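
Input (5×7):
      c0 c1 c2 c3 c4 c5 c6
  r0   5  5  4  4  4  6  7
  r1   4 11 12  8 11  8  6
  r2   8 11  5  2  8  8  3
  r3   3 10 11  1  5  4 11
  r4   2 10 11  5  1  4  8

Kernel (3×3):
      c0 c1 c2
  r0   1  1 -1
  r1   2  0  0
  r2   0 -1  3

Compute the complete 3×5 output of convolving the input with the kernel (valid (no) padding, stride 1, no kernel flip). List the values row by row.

18 28 50 34 26
42 29 33 22 58
43 38 19 15 43

Output[0,0]: The receptive field on the input at this output position is [5 5 4 / 4 11 12 / 8 11 5]. Elementwise product with the kernel and sum: 5·1 + 5·1 + 4·-1 + 4·2 + 11·-1 + 5·3.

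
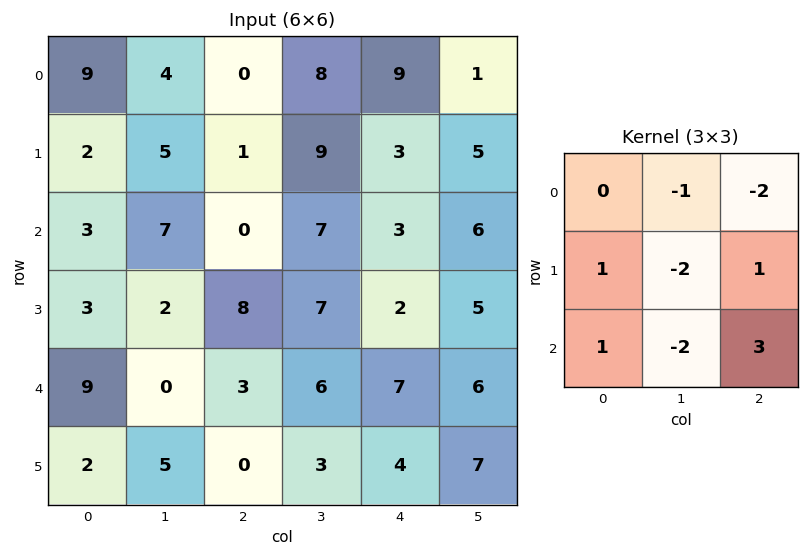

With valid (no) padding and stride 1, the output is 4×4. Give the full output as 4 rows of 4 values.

Output[0,0]: The receptive field on the input at this output position is [9 4 0 / 2 5 1 / 3 7 0]. Elementwise product with the kernel and sum: 4·-1 + 0·-2 + 2·1 + 5·-2 + 1·1 + 3·1 + 7·-2 + 0·3.
Output[0,1]: The receptive field on the input at this output position is [4 0 8 / 5 1 9 / 7 0 7]. Elementwise product with the kernel and sum: 0·-1 + 8·-2 + 5·1 + 1·-2 + 9·1 + 7·1 + 0·-2 + 7·3.

-22 24 -45 16
5 2 -26 12
18 -9 -5 3
-14 -8 -7 2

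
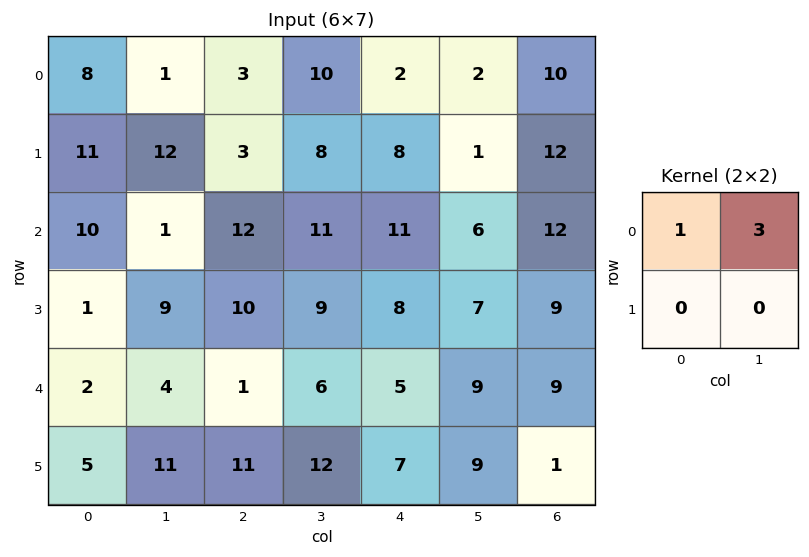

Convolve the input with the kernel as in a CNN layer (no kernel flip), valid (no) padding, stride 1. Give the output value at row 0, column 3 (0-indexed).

The receptive field on the input at this output position is [10 2 / 8 8]. Elementwise product with the kernel and sum: 10·1 + 2·3.

16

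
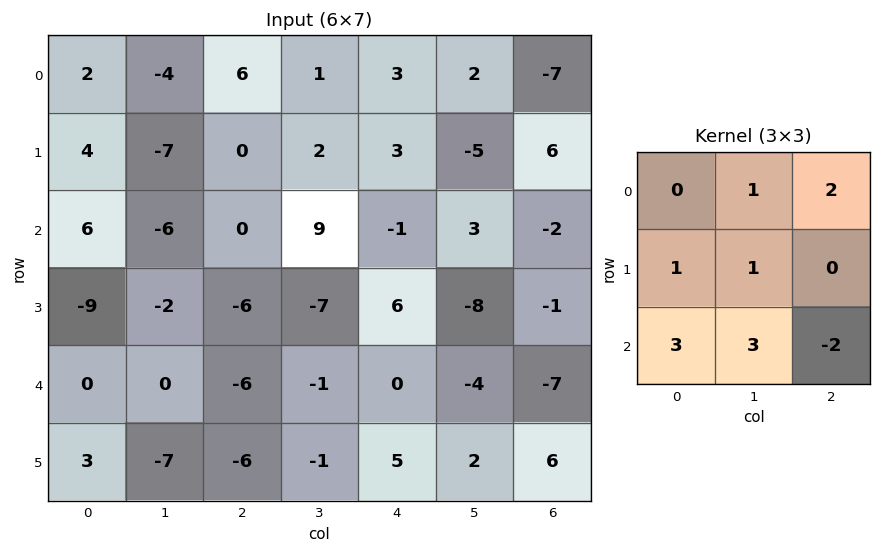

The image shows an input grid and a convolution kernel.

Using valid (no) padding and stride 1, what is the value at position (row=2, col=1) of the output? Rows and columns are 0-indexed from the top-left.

The receptive field on the input at this output position is [-6 0 9 / -2 -6 -7 / 0 -6 -1]. Elementwise product with the kernel and sum: 0·1 + 9·2 + -2·1 + -6·1 + 0·3 + -6·3 + -1·-2.

-6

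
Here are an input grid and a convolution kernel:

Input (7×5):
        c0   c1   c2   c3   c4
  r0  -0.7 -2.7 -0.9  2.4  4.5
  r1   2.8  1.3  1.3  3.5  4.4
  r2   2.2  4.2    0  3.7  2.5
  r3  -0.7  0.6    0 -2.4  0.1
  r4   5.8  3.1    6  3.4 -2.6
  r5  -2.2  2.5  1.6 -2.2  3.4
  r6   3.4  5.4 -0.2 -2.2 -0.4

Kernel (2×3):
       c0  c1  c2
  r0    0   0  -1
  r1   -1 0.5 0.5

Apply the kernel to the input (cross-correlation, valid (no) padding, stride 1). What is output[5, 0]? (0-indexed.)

The receptive field on the input at this output position is [-2.2 2.5 1.6 / 3.4 5.4 -0.2]. Elementwise product with the kernel and sum: 1.6·-1 + 3.4·-1 + 5.4·0.5 + -0.2·0.5.

-2.4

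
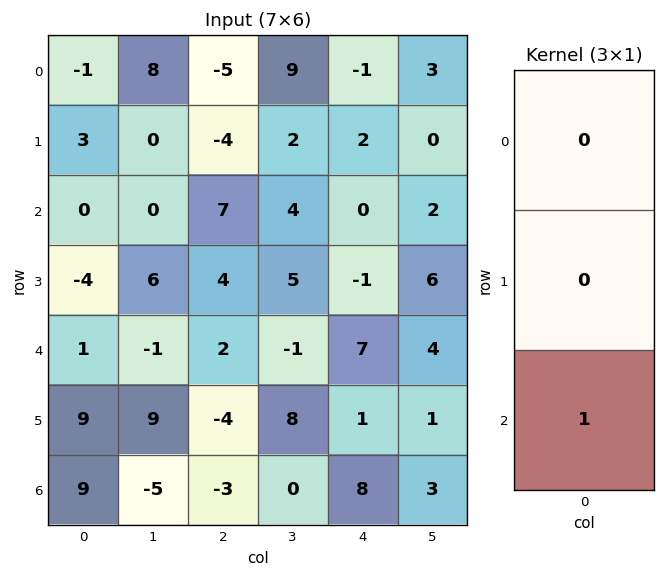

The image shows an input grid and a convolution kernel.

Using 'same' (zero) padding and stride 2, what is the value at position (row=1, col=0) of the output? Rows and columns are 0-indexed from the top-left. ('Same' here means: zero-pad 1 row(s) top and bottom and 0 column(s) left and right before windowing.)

-4

The receptive field on the zero-padded input at this output position is [3 / 0 / -4]. Elementwise product with the kernel and sum: -4·1.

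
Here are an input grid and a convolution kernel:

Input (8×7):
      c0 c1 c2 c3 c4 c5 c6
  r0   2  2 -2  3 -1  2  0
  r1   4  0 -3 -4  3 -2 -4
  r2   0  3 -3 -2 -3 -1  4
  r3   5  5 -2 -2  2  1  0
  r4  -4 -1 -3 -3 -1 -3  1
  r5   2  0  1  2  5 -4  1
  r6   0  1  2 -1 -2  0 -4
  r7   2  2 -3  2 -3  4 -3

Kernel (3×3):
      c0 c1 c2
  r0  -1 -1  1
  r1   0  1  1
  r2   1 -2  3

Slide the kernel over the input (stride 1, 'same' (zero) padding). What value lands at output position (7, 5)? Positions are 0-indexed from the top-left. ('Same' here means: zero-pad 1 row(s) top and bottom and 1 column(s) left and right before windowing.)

The receptive field on the zero-padded input at this output position is [-2 0 -4 / -3 4 -3 / 0 0 0]. Elementwise product with the kernel and sum: -2·-1 + 0·-1 + -4·1 + 4·1 + -3·1 + 0·1 + 0·-2 + 0·3.

-1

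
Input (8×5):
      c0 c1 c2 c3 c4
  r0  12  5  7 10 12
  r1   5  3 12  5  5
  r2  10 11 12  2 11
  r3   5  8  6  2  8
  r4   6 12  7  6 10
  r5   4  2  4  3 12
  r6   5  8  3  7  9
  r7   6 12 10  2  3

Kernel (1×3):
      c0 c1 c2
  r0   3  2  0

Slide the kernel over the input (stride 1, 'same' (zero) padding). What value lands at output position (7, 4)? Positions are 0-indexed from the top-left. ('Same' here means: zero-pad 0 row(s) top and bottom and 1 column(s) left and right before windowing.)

12

The receptive field on the zero-padded input at this output position is [2 3 0]. Elementwise product with the kernel and sum: 2·3 + 3·2.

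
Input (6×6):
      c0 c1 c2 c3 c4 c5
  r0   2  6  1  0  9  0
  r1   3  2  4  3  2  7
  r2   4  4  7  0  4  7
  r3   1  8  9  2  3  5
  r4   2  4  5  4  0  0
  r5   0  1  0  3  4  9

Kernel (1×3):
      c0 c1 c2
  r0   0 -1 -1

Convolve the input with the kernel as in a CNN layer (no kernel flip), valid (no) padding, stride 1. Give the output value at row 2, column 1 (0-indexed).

The receptive field on the input at this output position is [4 7 0]. Elementwise product with the kernel and sum: 7·-1 + 0·-1.

-7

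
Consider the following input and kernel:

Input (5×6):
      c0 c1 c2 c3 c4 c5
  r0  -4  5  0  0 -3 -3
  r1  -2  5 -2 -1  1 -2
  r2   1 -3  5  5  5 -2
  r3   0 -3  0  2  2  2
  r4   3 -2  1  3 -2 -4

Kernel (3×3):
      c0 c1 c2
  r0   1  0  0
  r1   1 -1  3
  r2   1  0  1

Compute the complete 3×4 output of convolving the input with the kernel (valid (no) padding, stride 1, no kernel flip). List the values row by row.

Output[0,0]: The receptive field on the input at this output position is [-4 5 0 / -2 5 -2 / 1 -3 5]. Elementwise product with the kernel and sum: -4·1 + -2·1 + 5·-1 + -2·3 + 1·1 + 5·1.

-11 11 12 -5
17 11 15 -3
8 1 8 10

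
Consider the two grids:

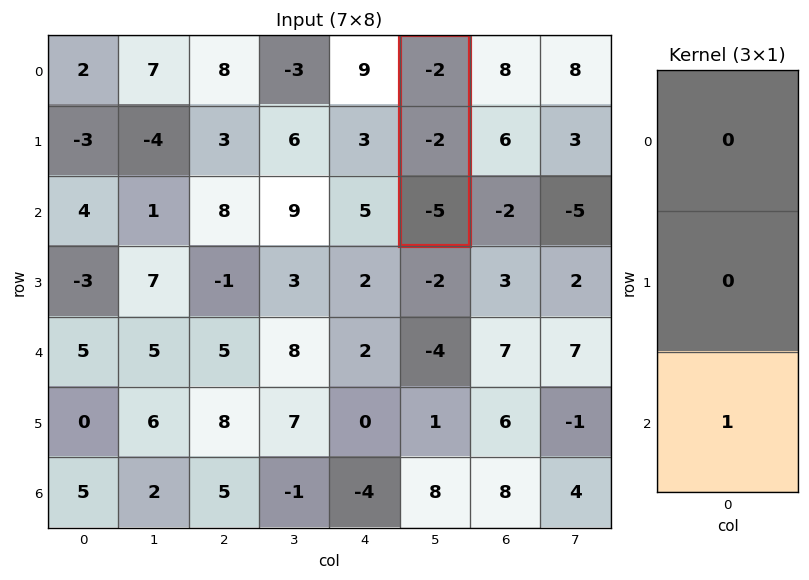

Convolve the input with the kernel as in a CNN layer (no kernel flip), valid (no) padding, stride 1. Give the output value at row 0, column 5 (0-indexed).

The receptive field on the input at this output position is [-2 / -2 / -5]. Elementwise product with the kernel and sum: -5·1.

-5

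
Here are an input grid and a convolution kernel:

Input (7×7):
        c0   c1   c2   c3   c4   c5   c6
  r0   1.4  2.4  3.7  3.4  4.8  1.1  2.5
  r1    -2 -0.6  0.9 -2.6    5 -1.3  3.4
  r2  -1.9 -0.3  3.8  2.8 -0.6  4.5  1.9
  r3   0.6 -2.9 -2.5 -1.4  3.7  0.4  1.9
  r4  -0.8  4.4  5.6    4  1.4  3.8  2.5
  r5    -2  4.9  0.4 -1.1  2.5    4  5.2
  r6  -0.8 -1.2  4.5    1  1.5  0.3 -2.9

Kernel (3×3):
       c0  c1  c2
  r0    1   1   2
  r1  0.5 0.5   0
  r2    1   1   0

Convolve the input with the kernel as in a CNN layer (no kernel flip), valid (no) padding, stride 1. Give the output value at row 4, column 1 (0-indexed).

The receptive field on the input at this output position is [4.4 5.6 4 / 4.9 0.4 -1.1 / -1.2 4.5 1]. Elementwise product with the kernel and sum: 4.4·1 + 5.6·1 + 4·2 + 4.9·0.5 + 0.4·0.5 + -1.2·1 + 4.5·1.

23.95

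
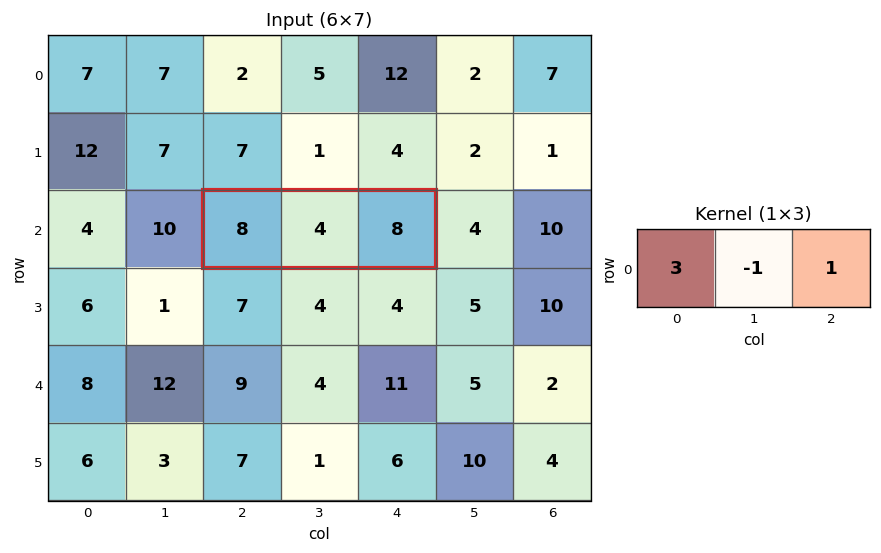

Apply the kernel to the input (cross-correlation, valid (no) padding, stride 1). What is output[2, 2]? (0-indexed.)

The receptive field on the input at this output position is [8 4 8]. Elementwise product with the kernel and sum: 8·3 + 4·-1 + 8·1.

28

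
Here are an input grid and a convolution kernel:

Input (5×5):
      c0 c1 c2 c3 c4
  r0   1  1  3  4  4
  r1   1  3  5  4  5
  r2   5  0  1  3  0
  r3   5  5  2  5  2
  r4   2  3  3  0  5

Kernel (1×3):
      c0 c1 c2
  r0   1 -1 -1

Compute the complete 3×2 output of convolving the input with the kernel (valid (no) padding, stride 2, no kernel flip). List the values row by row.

Output[0,0]: The receptive field on the input at this output position is [1 1 3]. Elementwise product with the kernel and sum: 1·1 + 1·-1 + 3·-1.
Output[0,1]: The receptive field on the input at this output position is [3 4 4]. Elementwise product with the kernel and sum: 3·1 + 4·-1 + 4·-1.

-3 -5
4 -2
-4 -2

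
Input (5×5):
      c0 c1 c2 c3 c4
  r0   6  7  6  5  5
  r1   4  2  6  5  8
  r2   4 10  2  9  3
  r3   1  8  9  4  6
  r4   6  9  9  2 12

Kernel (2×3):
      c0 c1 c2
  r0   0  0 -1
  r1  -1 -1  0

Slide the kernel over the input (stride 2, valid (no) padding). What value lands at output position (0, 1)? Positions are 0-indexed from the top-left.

The receptive field on the input at this output position is [6 5 5 / 6 5 8]. Elementwise product with the kernel and sum: 5·-1 + 6·-1 + 5·-1.

-16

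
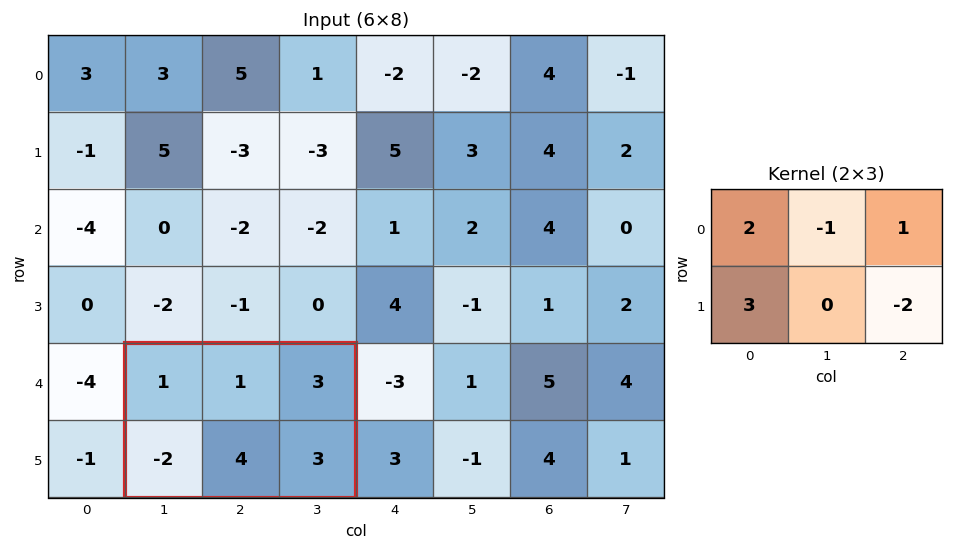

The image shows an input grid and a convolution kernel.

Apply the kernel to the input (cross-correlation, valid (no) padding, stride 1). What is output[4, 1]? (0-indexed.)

The receptive field on the input at this output position is [1 1 3 / -2 4 3]. Elementwise product with the kernel and sum: 1·2 + 1·-1 + 3·1 + -2·3 + 3·-2.

-8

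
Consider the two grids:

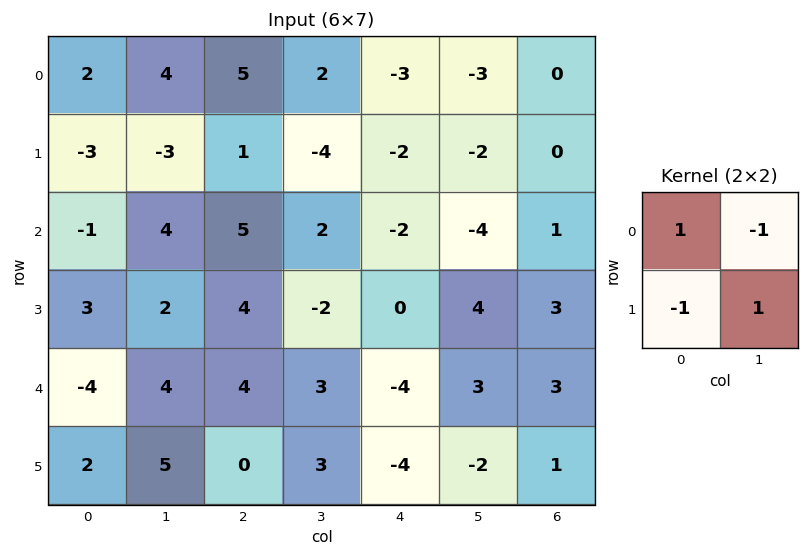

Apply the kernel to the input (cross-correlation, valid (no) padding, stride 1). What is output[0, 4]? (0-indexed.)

0

The receptive field on the input at this output position is [-3 -3 / -2 -2]. Elementwise product with the kernel and sum: -3·1 + -3·-1 + -2·-1 + -2·1.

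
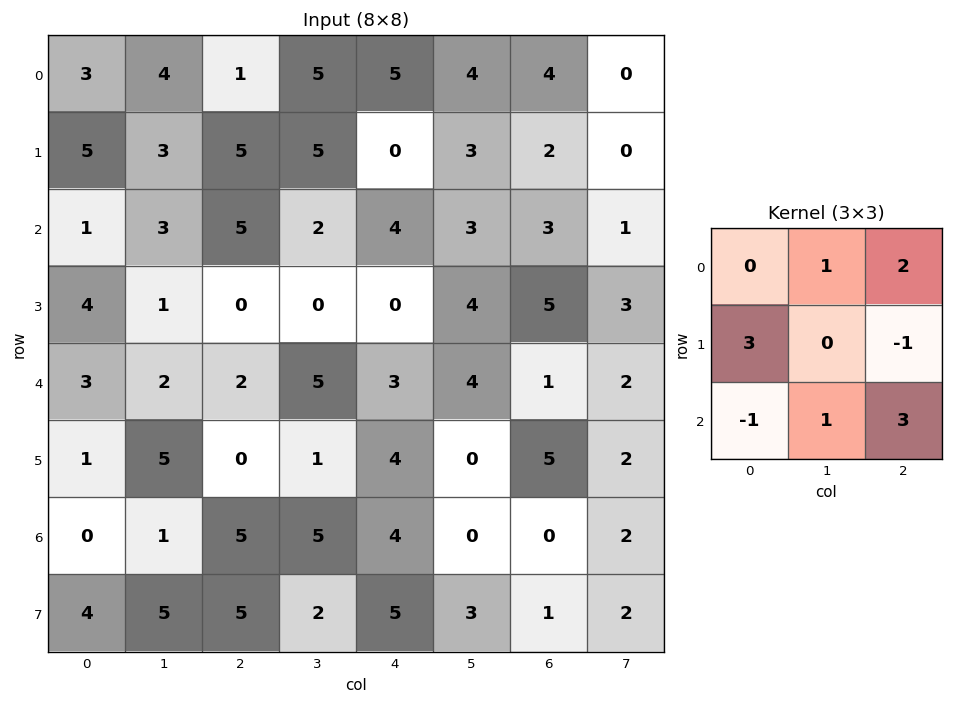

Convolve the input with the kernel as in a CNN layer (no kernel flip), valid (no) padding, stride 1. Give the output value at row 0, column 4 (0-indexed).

18

The receptive field on the input at this output position is [5 4 4 / 0 3 2 / 4 3 3]. Elementwise product with the kernel and sum: 4·1 + 4·2 + 0·3 + 2·-1 + 4·-1 + 3·1 + 3·3.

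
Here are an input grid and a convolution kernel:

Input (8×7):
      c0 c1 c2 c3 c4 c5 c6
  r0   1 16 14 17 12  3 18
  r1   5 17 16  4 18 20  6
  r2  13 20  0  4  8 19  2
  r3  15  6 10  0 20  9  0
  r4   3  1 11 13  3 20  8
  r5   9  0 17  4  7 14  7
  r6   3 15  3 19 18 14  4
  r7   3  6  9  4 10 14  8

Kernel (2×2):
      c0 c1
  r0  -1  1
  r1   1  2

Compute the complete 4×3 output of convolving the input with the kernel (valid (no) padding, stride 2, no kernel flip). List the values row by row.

Output[0,0]: The receptive field on the input at this output position is [1 16 / 5 17]. Elementwise product with the kernel and sum: 1·-1 + 16·1 + 5·1 + 17·2.

54 27 49
34 14 49
7 27 52
27 33 34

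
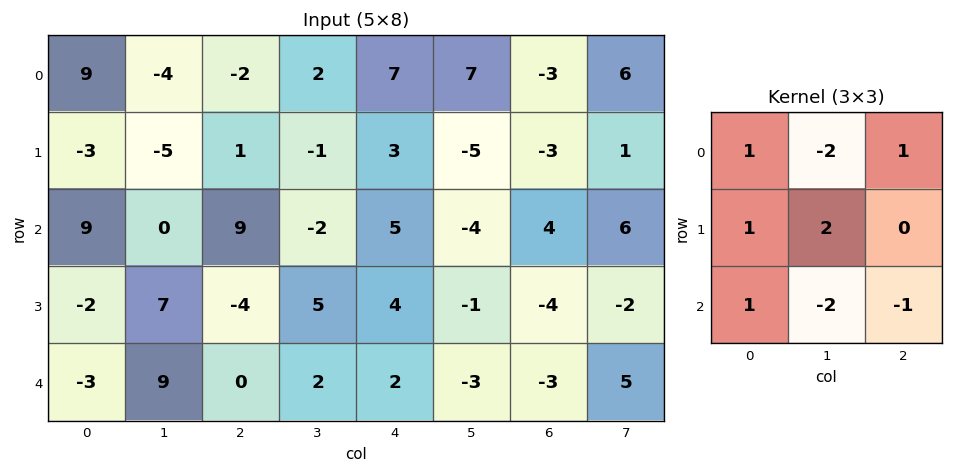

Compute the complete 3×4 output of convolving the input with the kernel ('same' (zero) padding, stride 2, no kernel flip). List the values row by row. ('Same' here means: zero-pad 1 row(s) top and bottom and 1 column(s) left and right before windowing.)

Output[0,0]: The receptive field on the zero-padded input at this output position is [0 0 0 / 0 9 -4 / 0 -3 -5]. Elementwise product with the kernel and sum: 0·1 + 0·-2 + 0·1 + 0·1 + 9·2 + 0·1 + -3·-2 + -5·-1.
Output[0,1]: The receptive field on the zero-padded input at this output position is [0 0 0 / -4 -2 2 / -5 1 -1]. Elementwise product with the kernel and sum: 0·1 + 0·-2 + 0·1 + -4·1 + -2·2 + -5·1 + 1·-2 + -1·-1.

29 -14 14 1
16 20 -6 15
5 29 2 -4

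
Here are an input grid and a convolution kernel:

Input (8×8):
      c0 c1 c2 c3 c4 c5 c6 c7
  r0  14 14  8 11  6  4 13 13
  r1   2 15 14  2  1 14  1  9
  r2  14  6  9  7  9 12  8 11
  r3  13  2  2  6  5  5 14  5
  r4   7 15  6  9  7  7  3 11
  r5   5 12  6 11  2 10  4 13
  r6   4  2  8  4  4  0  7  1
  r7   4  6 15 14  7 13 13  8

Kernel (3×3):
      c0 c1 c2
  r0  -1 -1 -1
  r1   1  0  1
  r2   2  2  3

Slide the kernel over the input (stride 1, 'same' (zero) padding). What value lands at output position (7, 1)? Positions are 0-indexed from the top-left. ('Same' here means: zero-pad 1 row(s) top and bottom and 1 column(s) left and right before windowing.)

The receptive field on the zero-padded input at this output position is [4 2 8 / 4 6 15 / 0 0 0]. Elementwise product with the kernel and sum: 4·-1 + 2·-1 + 8·-1 + 4·1 + 15·1 + 0·2 + 0·2 + 0·3.

5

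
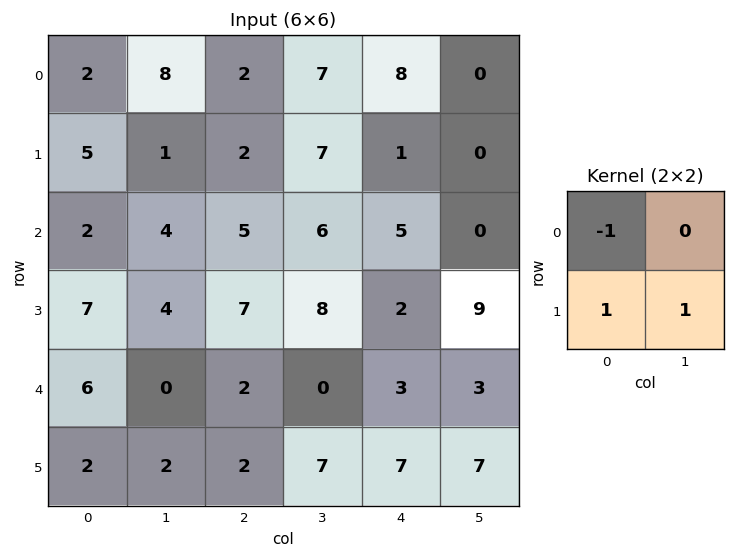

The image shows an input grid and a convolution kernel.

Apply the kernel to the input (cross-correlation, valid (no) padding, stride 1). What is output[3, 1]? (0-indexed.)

The receptive field on the input at this output position is [4 7 / 0 2]. Elementwise product with the kernel and sum: 4·-1 + 0·1 + 2·1.

-2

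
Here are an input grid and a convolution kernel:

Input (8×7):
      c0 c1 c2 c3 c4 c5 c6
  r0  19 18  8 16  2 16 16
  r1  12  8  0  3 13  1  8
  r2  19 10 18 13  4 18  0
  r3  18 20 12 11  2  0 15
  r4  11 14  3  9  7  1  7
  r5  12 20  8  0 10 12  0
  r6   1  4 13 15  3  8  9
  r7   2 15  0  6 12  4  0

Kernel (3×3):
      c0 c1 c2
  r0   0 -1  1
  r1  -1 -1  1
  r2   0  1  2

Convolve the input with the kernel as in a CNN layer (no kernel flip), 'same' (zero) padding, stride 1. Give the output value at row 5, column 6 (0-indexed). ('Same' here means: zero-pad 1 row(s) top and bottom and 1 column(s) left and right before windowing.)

The receptive field on the zero-padded input at this output position is [1 7 0 / 12 0 0 / 8 9 0]. Elementwise product with the kernel and sum: 7·-1 + 0·1 + 12·-1 + 0·-1 + 0·1 + 9·1 + 0·2.

-10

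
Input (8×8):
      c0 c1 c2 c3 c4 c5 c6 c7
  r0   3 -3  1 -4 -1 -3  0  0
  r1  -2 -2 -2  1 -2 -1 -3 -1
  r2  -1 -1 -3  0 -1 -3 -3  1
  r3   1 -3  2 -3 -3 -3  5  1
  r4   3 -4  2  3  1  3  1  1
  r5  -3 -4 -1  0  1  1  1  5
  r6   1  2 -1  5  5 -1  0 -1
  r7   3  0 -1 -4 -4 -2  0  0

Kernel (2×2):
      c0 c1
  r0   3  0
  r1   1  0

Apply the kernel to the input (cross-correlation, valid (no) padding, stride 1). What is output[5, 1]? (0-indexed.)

-10

The receptive field on the input at this output position is [-4 -1 / 2 -1]. Elementwise product with the kernel and sum: -4·3 + 2·1.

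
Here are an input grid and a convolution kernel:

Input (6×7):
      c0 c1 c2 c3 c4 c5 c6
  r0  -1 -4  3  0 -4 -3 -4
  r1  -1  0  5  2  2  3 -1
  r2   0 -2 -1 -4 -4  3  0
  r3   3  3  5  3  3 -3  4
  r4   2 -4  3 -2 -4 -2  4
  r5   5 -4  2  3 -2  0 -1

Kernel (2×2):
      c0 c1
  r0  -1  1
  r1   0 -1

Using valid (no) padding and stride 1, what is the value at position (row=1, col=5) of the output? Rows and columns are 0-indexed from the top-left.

-4

The receptive field on the input at this output position is [3 -1 / 3 0]. Elementwise product with the kernel and sum: 3·-1 + -1·1 + 0·-1.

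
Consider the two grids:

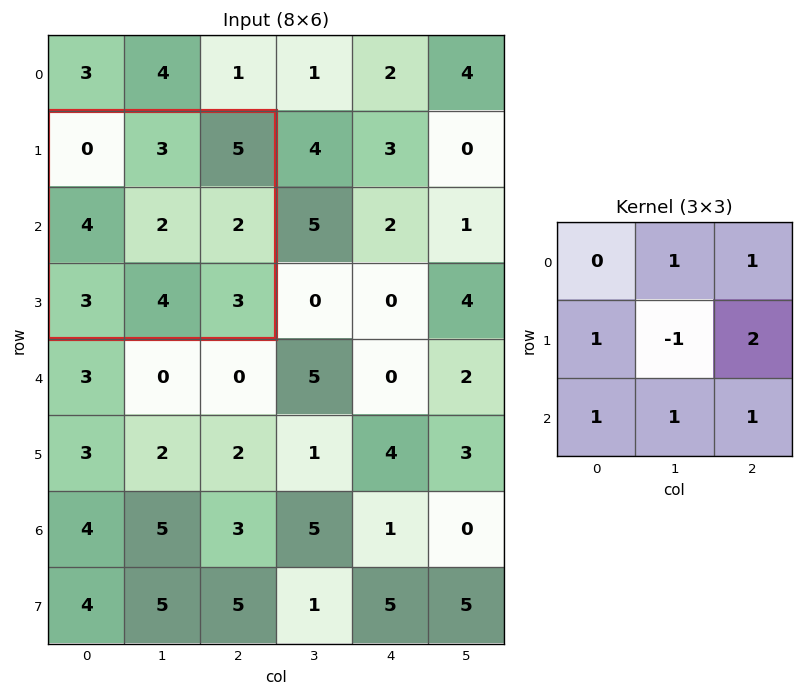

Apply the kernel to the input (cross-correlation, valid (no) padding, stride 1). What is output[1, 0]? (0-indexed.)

24

The receptive field on the input at this output position is [0 3 5 / 4 2 2 / 3 4 3]. Elementwise product with the kernel and sum: 3·1 + 5·1 + 4·1 + 2·-1 + 2·2 + 3·1 + 4·1 + 3·1.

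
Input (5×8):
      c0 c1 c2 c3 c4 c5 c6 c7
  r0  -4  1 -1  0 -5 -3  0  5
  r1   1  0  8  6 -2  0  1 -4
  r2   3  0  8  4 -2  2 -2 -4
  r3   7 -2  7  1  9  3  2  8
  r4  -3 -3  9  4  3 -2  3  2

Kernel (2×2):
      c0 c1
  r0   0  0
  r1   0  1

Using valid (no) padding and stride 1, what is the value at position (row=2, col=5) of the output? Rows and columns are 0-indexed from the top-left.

The receptive field on the input at this output position is [2 -2 / 3 2]. Elementwise product with the kernel and sum: 2·1.

2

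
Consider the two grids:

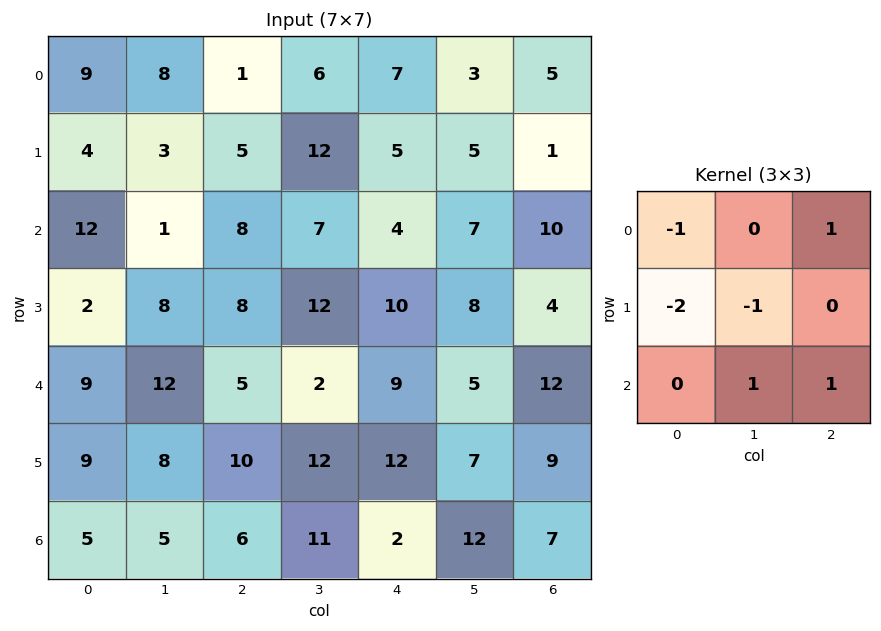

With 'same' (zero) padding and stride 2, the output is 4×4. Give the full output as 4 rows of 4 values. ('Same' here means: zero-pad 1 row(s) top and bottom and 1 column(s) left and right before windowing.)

-2 0 -9 -10
1 19 -7 -25
16 -3 2 -21
3 -12 -29 -38

Output[0,0]: The receptive field on the zero-padded input at this output position is [0 0 0 / 0 9 8 / 0 4 3]. Elementwise product with the kernel and sum: 0·-1 + 0·1 + 0·-2 + 9·-1 + 4·1 + 3·1.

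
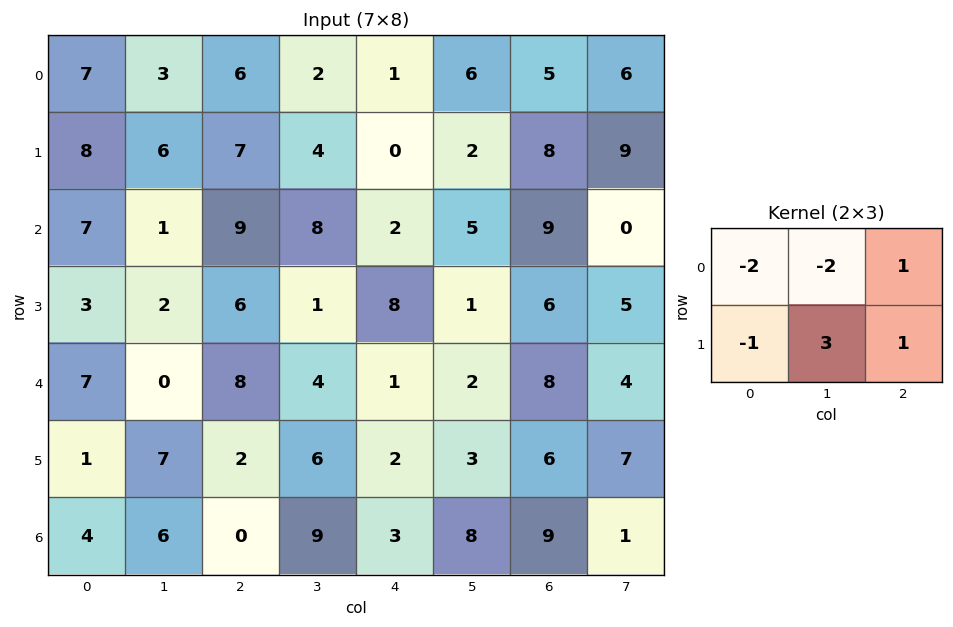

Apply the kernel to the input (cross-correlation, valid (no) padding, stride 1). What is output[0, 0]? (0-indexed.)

3

The receptive field on the input at this output position is [7 3 6 / 8 6 7]. Elementwise product with the kernel and sum: 7·-2 + 3·-2 + 6·1 + 8·-1 + 6·3 + 7·1.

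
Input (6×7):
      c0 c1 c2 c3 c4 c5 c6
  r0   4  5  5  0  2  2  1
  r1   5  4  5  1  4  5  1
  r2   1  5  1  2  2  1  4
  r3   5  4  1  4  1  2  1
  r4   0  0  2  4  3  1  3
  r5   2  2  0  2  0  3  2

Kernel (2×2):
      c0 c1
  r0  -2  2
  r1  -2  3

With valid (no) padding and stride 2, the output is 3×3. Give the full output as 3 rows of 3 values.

4 -17 7
10 12 2
2 10 5

Output[0,0]: The receptive field on the input at this output position is [4 5 / 5 4]. Elementwise product with the kernel and sum: 4·-2 + 5·2 + 5·-2 + 4·3.
Output[0,1]: The receptive field on the input at this output position is [5 0 / 5 1]. Elementwise product with the kernel and sum: 5·-2 + 0·2 + 5·-2 + 1·3.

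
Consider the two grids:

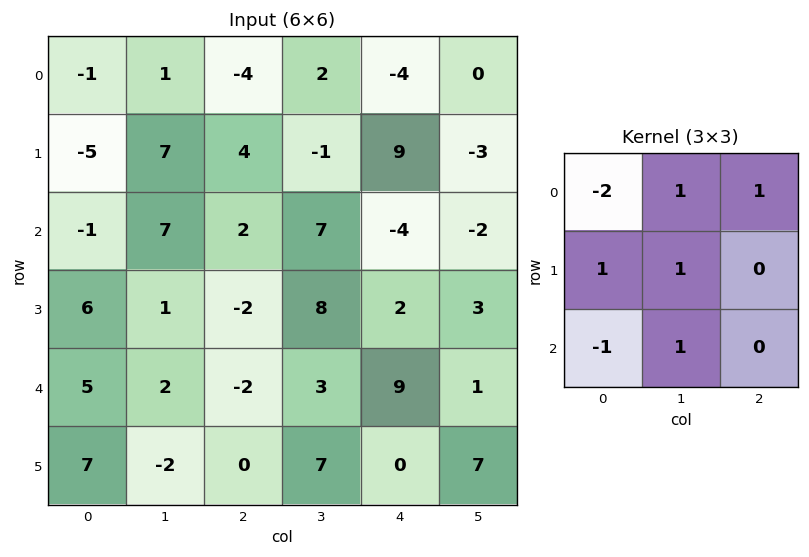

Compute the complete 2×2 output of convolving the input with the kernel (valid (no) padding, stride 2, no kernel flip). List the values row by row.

Output[0,0]: The receptive field on the input at this output position is [-1 1 -4 / -5 7 4 / -1 7 2]. Elementwise product with the kernel and sum: -1·-2 + 1·1 + -4·1 + -5·1 + 7·1 + -1·-1 + 7·1.

9 14
15 10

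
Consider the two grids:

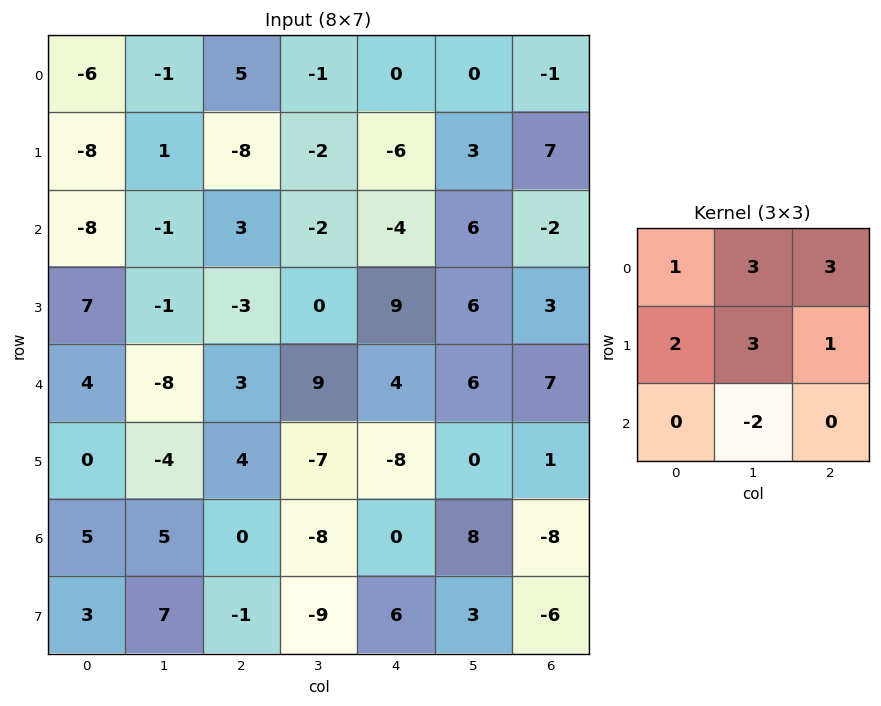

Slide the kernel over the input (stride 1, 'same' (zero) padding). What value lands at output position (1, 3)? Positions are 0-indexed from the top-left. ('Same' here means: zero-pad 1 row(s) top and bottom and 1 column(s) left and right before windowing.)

The receptive field on the zero-padded input at this output position is [5 -1 0 / -8 -2 -6 / 3 -2 -4]. Elementwise product with the kernel and sum: 5·1 + -1·3 + 0·3 + -8·2 + -2·3 + -6·1 + -2·-2.

-22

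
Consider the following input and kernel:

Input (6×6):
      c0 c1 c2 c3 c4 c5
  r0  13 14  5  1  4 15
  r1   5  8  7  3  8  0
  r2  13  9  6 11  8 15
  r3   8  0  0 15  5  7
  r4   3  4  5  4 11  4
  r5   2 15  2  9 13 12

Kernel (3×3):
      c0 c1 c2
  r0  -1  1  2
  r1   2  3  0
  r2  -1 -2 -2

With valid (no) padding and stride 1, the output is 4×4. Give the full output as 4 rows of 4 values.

2 -13 -17 6
62 11 17 12
3 -3 31 38
-26 16 1 -14

Output[0,0]: The receptive field on the input at this output position is [13 14 5 / 5 8 7 / 13 9 6]. Elementwise product with the kernel and sum: 13·-1 + 14·1 + 5·2 + 5·2 + 8·3 + 13·-1 + 9·-2 + 6·-2.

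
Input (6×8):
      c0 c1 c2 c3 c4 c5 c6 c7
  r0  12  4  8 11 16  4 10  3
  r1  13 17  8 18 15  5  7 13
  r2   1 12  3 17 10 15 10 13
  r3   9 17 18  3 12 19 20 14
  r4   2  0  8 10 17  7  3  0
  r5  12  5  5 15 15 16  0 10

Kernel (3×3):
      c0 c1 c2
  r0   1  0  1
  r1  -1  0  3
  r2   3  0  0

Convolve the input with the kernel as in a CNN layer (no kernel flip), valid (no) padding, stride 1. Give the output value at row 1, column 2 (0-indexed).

104

The receptive field on the input at this output position is [8 18 15 / 3 17 10 / 18 3 12]. Elementwise product with the kernel and sum: 8·1 + 15·1 + 3·-1 + 10·3 + 18·3.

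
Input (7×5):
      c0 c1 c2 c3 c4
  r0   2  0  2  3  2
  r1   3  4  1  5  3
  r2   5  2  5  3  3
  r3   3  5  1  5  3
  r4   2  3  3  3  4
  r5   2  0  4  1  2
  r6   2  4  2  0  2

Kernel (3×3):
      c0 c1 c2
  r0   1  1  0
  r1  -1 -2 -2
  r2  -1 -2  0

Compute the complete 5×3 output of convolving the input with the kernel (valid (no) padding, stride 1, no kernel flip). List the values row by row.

-20 -26 -23
-25 -20 -22
-16 -19 -18
-8 -17 -17
-15 -12 -6

Output[0,0]: The receptive field on the input at this output position is [2 0 2 / 3 4 1 / 5 2 5]. Elementwise product with the kernel and sum: 2·1 + 0·1 + 3·-1 + 4·-2 + 1·-2 + 5·-1 + 2·-2.
Output[0,1]: The receptive field on the input at this output position is [0 2 3 / 4 1 5 / 2 5 3]. Elementwise product with the kernel and sum: 0·1 + 2·1 + 4·-1 + 1·-2 + 5·-2 + 2·-1 + 5·-2.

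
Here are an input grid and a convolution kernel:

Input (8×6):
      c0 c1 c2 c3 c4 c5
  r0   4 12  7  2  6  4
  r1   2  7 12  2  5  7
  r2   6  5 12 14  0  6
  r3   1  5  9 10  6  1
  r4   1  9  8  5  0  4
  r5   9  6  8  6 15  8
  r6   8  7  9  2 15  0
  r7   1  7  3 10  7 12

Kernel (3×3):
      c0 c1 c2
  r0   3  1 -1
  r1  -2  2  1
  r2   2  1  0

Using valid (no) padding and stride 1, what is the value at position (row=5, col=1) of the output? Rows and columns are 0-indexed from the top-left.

The receptive field on the input at this output position is [6 8 6 / 7 9 2 / 7 3 10]. Elementwise product with the kernel and sum: 6·3 + 8·1 + 6·-1 + 7·-2 + 9·2 + 2·1 + 7·2 + 3·1.

43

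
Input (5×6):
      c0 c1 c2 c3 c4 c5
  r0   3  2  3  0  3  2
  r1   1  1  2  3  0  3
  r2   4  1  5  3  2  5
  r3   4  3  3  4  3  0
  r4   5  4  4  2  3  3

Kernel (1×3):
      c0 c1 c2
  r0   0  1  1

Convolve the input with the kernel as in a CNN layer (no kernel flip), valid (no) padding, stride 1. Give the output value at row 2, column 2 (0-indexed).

The receptive field on the input at this output position is [5 3 2]. Elementwise product with the kernel and sum: 3·1 + 2·1.

5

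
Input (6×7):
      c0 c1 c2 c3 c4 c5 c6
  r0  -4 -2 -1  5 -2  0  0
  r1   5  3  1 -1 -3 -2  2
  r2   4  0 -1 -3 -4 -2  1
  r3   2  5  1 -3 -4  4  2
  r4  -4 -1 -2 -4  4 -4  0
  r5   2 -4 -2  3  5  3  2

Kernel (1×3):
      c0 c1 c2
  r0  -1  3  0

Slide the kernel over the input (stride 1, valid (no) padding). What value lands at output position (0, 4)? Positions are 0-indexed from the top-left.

2

The receptive field on the input at this output position is [-2 0 0]. Elementwise product with the kernel and sum: -2·-1 + 0·3.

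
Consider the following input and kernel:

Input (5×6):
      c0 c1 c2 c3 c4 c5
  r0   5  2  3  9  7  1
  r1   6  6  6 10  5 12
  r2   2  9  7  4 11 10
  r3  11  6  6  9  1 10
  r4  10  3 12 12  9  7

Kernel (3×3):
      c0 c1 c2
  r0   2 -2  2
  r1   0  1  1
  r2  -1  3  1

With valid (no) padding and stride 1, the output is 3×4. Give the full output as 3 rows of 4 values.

Output[0,0]: The receptive field on the input at this output position is [5 2 3 / 6 6 6 / 2 9 7]. Elementwise product with the kernel and sum: 5·2 + 2·-2 + 3·2 + 6·1 + 6·1 + 2·-1 + 9·3 + 7·1.
Output[0,1]: The receptive field on the input at this output position is [2 3 9 / 6 6 10 / 9 7 4]. Elementwise product with the kernel and sum: 2·2 + 3·-2 + 9·2 + 6·1 + 10·1 + 9·-1 + 7·3 + 4·1.

56 48 33 62
41 52 39 59
23 72 71 39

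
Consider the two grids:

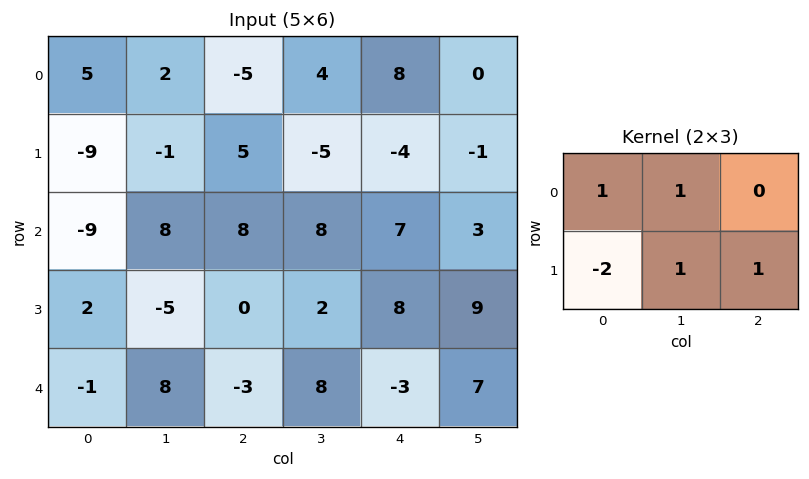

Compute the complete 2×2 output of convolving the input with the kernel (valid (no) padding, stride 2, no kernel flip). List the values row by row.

Output[0,0]: The receptive field on the input at this output position is [5 2 -5 / -9 -1 5]. Elementwise product with the kernel and sum: 5·1 + 2·1 + -9·-2 + -1·1 + 5·1.
Output[0,1]: The receptive field on the input at this output position is [-5 4 8 / 5 -5 -4]. Elementwise product with the kernel and sum: -5·1 + 4·1 + 5·-2 + -5·1 + -4·1.

29 -20
-10 26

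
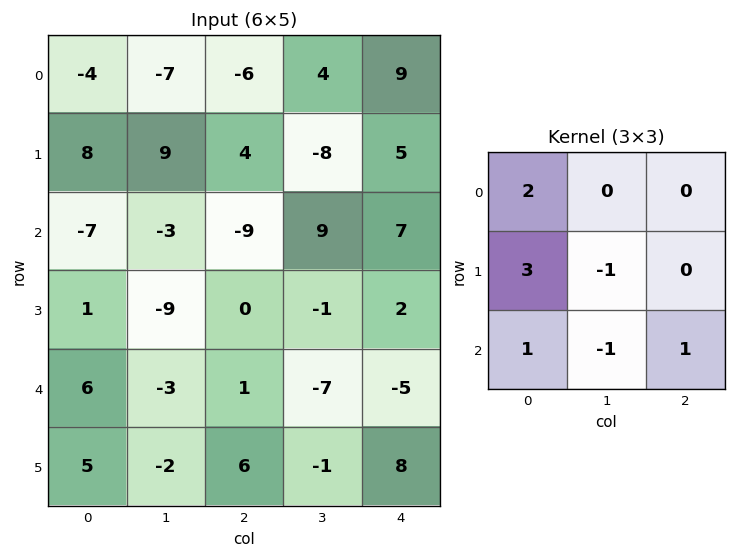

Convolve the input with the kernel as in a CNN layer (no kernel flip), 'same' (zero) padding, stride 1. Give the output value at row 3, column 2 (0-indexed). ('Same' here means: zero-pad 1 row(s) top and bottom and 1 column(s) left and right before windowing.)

The receptive field on the zero-padded input at this output position is [-3 -9 9 / -9 0 -1 / -3 1 -7]. Elementwise product with the kernel and sum: -3·2 + -9·3 + 0·-1 + -3·1 + 1·-1 + -7·1.

-44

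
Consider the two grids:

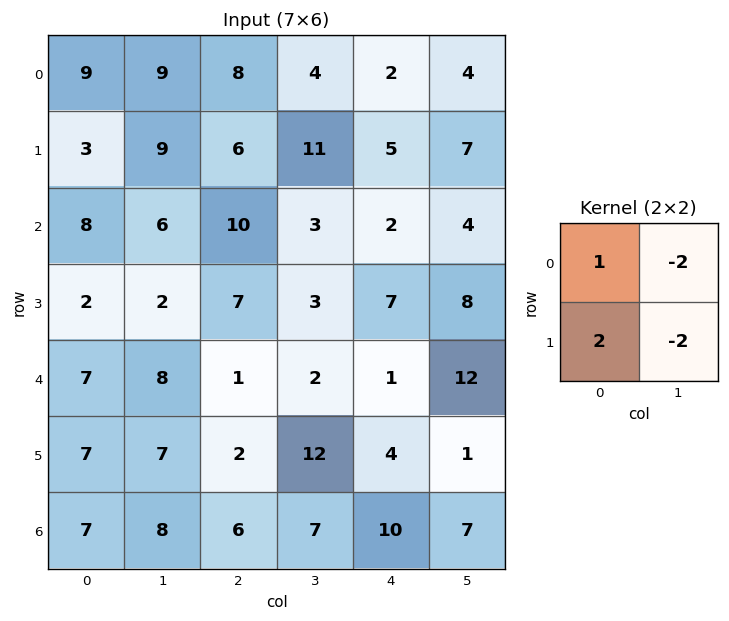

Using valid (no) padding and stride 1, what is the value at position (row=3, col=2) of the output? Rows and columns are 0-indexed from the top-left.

The receptive field on the input at this output position is [7 3 / 1 2]. Elementwise product with the kernel and sum: 7·1 + 3·-2 + 1·2 + 2·-2.

-1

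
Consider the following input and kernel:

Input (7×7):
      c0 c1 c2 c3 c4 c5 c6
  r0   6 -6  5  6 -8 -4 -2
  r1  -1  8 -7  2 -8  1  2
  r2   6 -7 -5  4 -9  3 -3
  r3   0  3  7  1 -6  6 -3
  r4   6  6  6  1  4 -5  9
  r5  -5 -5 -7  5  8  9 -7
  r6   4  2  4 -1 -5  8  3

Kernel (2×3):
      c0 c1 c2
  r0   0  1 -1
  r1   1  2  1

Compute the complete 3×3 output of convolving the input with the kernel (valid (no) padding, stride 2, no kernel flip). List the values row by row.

-3 3 -6
11 16 9
-22 8 5

Output[0,0]: The receptive field on the input at this output position is [6 -6 5 / -1 8 -7]. Elementwise product with the kernel and sum: -6·1 + 5·-1 + -1·1 + 8·2 + -7·1.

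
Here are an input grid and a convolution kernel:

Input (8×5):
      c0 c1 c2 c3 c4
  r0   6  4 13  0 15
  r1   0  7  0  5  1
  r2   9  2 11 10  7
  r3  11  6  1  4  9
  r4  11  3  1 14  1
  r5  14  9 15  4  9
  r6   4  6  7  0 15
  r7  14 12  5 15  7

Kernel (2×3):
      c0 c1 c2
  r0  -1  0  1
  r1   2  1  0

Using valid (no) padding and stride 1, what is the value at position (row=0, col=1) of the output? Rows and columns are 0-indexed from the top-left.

The receptive field on the input at this output position is [4 13 0 / 7 0 5]. Elementwise product with the kernel and sum: 4·-1 + 0·1 + 7·2 + 0·1.

10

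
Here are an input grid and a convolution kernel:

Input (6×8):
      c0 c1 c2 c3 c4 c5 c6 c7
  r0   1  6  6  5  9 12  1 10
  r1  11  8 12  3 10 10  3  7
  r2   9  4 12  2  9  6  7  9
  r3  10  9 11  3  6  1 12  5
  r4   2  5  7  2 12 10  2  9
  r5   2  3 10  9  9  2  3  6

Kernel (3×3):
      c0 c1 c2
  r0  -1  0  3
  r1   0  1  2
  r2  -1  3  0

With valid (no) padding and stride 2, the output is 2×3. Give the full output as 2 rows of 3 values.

Output[0,0]: The receptive field on the input at this output position is [1 6 6 / 11 8 12 / 9 4 12]. Elementwise product with the kernel and sum: 1·-1 + 6·3 + 8·1 + 12·2 + 9·-1 + 4·3.

52 38 19
71 29 55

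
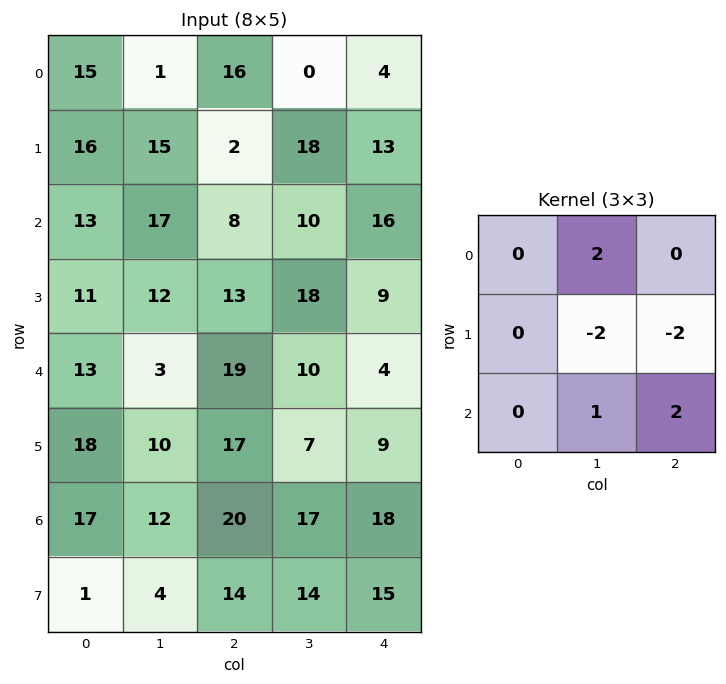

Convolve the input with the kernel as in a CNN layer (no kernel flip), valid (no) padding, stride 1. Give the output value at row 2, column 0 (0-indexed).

The receptive field on the input at this output position is [13 17 8 / 11 12 13 / 13 3 19]. Elementwise product with the kernel and sum: 17·2 + 12·-2 + 13·-2 + 3·1 + 19·2.

25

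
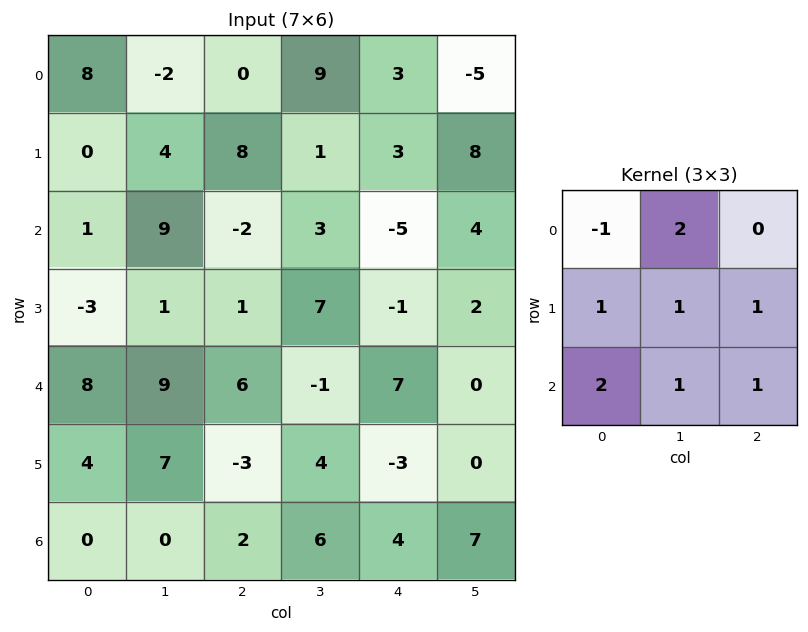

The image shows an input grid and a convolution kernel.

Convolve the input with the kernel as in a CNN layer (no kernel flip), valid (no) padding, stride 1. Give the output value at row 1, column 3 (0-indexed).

The receptive field on the input at this output position is [1 3 8 / 3 -5 4 / 7 -1 2]. Elementwise product with the kernel and sum: 1·-1 + 3·2 + 3·1 + -5·1 + 4·1 + 7·2 + -1·1 + 2·1.

22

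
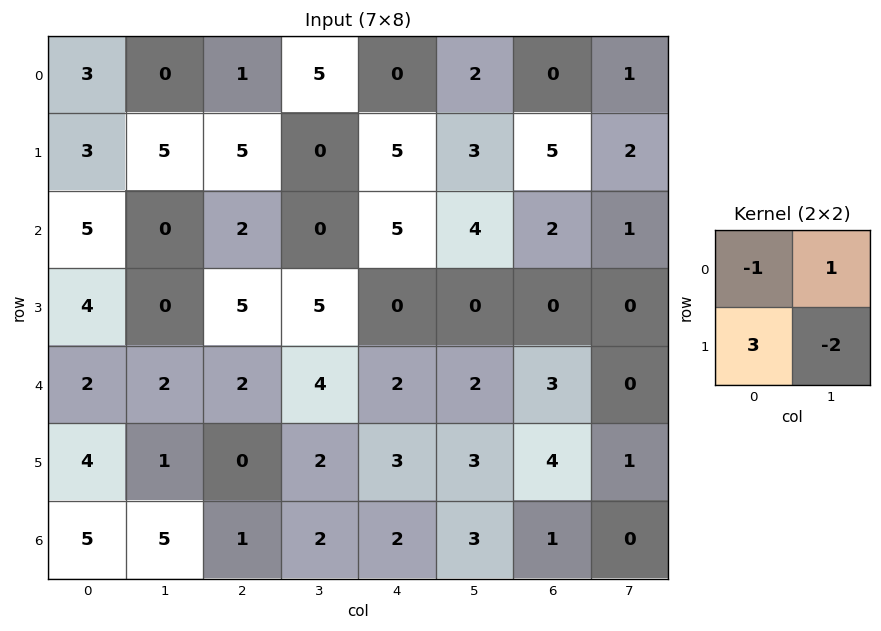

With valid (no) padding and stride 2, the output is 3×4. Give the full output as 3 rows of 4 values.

Output[0,0]: The receptive field on the input at this output position is [3 0 / 3 5]. Elementwise product with the kernel and sum: 3·-1 + 0·1 + 3·3 + 5·-2.
Output[0,1]: The receptive field on the input at this output position is [1 5 / 5 0]. Elementwise product with the kernel and sum: 1·-1 + 5·1 + 5·3 + 0·-2.

-4 19 11 12
7 3 -1 -1
10 -2 3 7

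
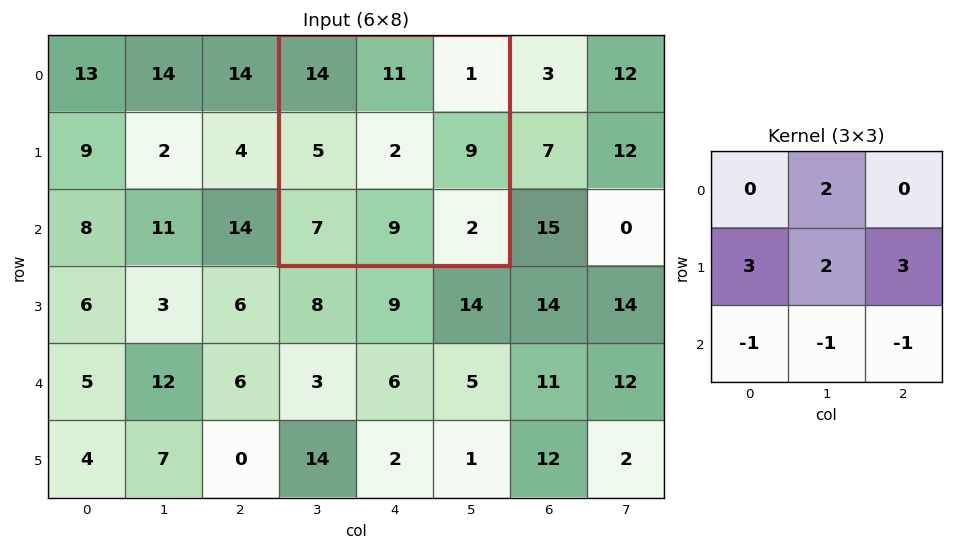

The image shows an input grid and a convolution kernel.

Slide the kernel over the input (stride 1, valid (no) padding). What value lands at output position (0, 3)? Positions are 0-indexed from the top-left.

50

The receptive field on the input at this output position is [14 11 1 / 5 2 9 / 7 9 2]. Elementwise product with the kernel and sum: 11·2 + 5·3 + 2·2 + 9·3 + 7·-1 + 9·-1 + 2·-1.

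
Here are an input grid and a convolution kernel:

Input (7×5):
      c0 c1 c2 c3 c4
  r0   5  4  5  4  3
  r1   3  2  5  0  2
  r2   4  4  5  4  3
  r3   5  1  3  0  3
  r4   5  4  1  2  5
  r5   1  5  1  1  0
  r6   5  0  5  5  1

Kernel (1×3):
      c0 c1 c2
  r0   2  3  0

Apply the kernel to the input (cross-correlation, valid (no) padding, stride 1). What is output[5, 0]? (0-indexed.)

The receptive field on the input at this output position is [1 5 1]. Elementwise product with the kernel and sum: 1·2 + 5·3.

17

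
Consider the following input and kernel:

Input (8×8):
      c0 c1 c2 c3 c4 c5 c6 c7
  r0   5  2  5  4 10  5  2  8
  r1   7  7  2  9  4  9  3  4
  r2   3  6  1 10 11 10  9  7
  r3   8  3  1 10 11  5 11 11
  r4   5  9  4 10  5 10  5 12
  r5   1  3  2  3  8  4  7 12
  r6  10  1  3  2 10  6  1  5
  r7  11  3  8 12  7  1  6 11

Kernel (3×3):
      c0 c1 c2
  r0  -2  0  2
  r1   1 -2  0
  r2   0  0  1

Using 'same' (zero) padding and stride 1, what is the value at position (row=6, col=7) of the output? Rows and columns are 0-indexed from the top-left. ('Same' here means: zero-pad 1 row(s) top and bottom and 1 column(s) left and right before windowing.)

The receptive field on the zero-padded input at this output position is [7 12 0 / 1 5 0 / 6 11 0]. Elementwise product with the kernel and sum: 7·-2 + 0·2 + 1·1 + 5·-2 + 0·1.

-23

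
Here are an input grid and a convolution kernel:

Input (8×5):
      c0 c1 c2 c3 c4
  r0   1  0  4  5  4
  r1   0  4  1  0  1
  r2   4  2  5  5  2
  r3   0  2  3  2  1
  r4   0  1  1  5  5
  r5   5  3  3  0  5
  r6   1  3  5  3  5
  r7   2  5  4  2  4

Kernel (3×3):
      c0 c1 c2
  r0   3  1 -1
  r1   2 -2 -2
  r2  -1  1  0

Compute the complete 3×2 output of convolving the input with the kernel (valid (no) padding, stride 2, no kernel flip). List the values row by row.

-13 13
0 22
0 -3

Output[0,0]: The receptive field on the input at this output position is [1 0 4 / 0 4 1 / 4 2 5]. Elementwise product with the kernel and sum: 1·3 + 0·1 + 4·-1 + 0·2 + 4·-2 + 1·-2 + 4·-1 + 2·1.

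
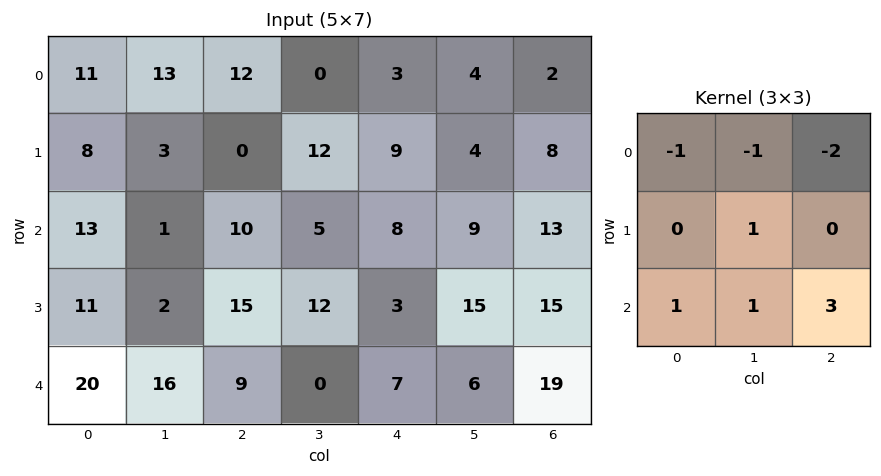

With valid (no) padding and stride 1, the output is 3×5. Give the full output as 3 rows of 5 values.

Output[0,0]: The receptive field on the input at this output position is [11 13 12 / 8 3 0 / 13 1 10]. Elementwise product with the kernel and sum: 11·-1 + 13·-1 + 12·-2 + 3·1 + 13·1 + 1·1 + 10·3.

-1 1 33 38 49
48 36 11 39 43
31 19 11 -3 42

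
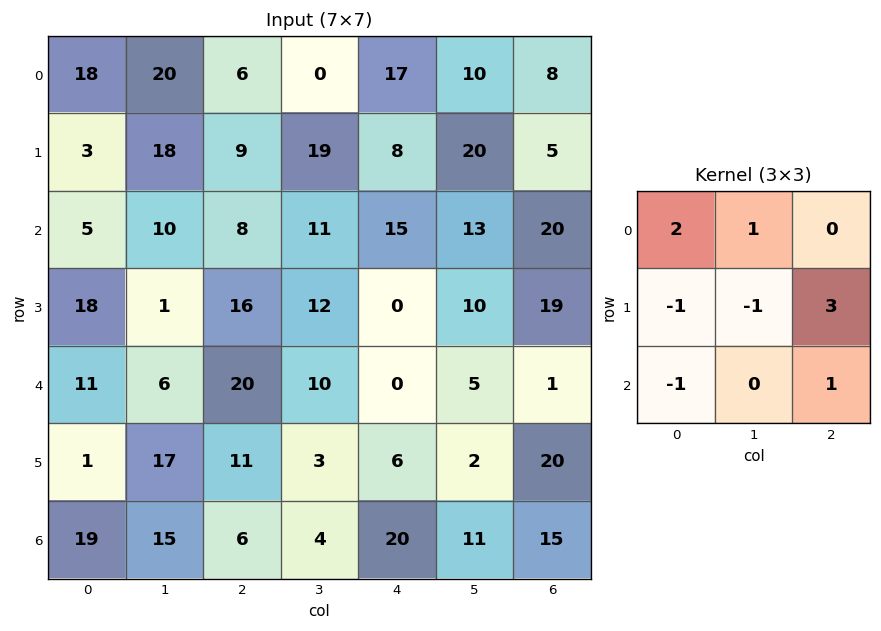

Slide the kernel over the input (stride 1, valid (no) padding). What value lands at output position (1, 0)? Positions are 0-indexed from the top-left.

The receptive field on the input at this output position is [3 18 9 / 5 10 8 / 18 1 16]. Elementwise product with the kernel and sum: 3·2 + 18·1 + 5·-1 + 10·-1 + 8·3 + 18·-1 + 16·1.

31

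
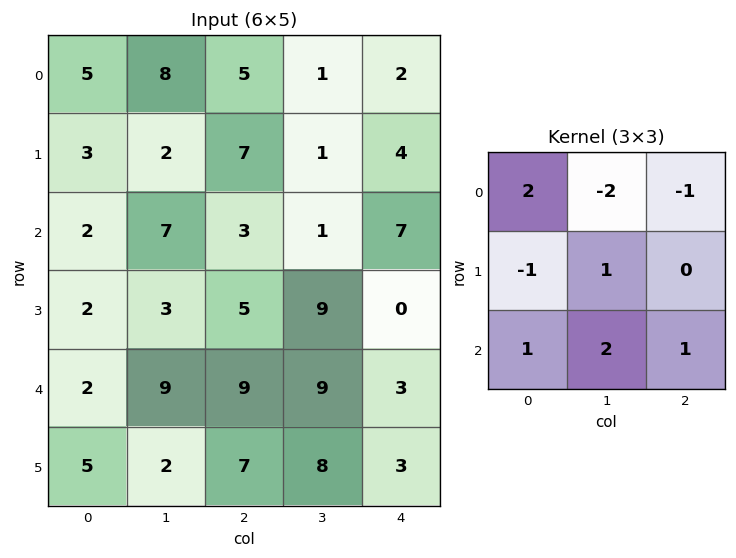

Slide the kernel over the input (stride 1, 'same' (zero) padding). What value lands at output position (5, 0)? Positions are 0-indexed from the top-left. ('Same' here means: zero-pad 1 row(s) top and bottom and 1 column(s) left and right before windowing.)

-8

The receptive field on the zero-padded input at this output position is [0 2 9 / 0 5 2 / 0 0 0]. Elementwise product with the kernel and sum: 0·2 + 2·-2 + 9·-1 + 0·-1 + 5·1 + 0·1 + 0·2 + 0·1.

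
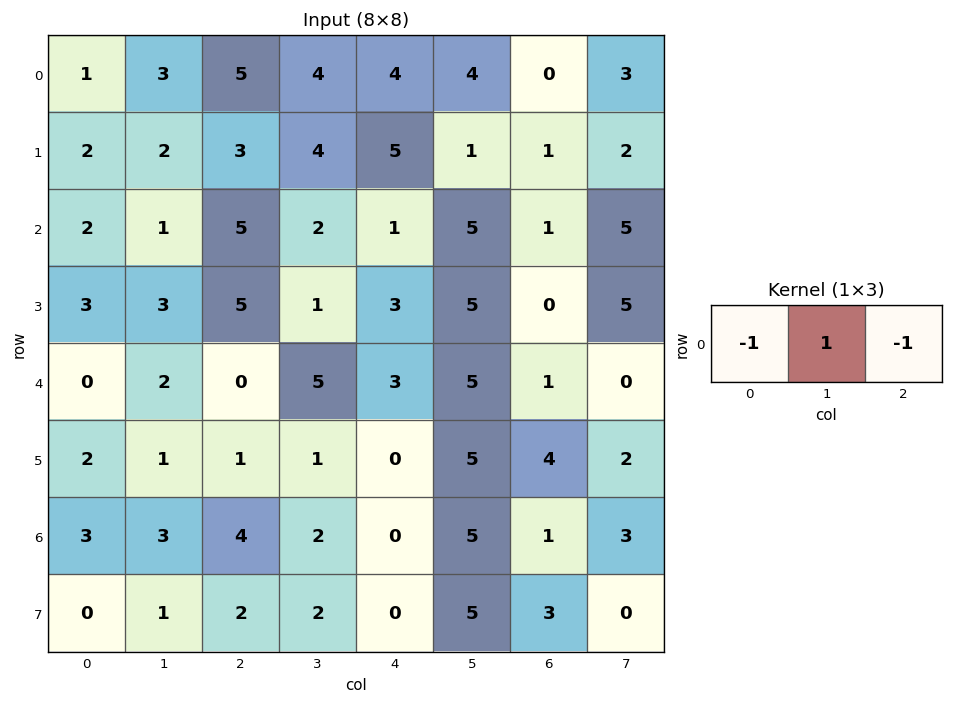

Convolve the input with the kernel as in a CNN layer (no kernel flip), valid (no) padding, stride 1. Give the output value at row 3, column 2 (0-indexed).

-7

The receptive field on the input at this output position is [5 1 3]. Elementwise product with the kernel and sum: 5·-1 + 1·1 + 3·-1.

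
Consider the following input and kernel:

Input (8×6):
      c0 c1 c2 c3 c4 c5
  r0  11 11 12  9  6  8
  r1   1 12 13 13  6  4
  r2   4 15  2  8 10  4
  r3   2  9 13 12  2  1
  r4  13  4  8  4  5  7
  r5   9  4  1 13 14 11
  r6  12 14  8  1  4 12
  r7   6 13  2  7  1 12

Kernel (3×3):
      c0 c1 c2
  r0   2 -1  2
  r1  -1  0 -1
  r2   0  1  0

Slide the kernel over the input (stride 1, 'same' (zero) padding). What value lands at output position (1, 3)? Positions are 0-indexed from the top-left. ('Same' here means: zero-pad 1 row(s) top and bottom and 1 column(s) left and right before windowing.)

16

The receptive field on the zero-padded input at this output position is [12 9 6 / 13 13 6 / 2 8 10]. Elementwise product with the kernel and sum: 12·2 + 9·-1 + 6·2 + 13·-1 + 6·-1 + 8·1.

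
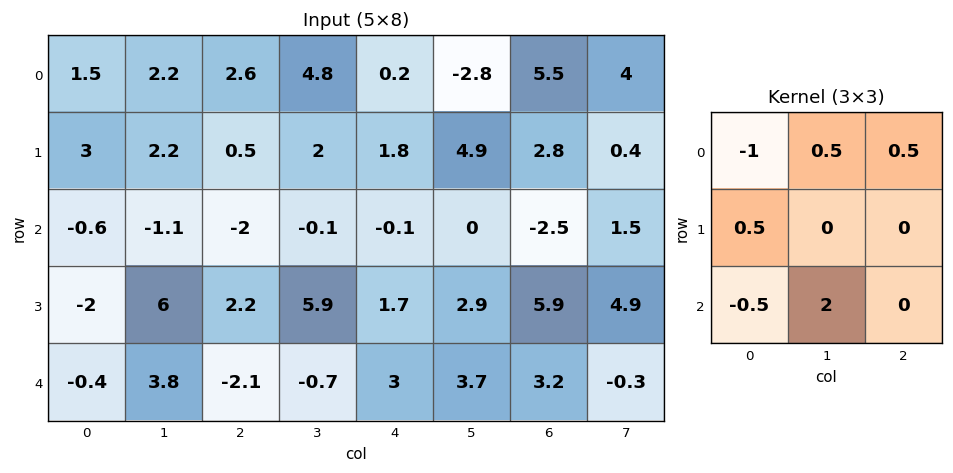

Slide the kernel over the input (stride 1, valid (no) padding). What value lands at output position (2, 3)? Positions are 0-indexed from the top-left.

9.35

The receptive field on the input at this output position is [-0.1 -0.1 0 / 5.9 1.7 2.9 / -0.7 3 3.7]. Elementwise product with the kernel and sum: -0.1·-1 + -0.1·0.5 + 0·0.5 + 5.9·0.5 + -0.7·-0.5 + 3·2.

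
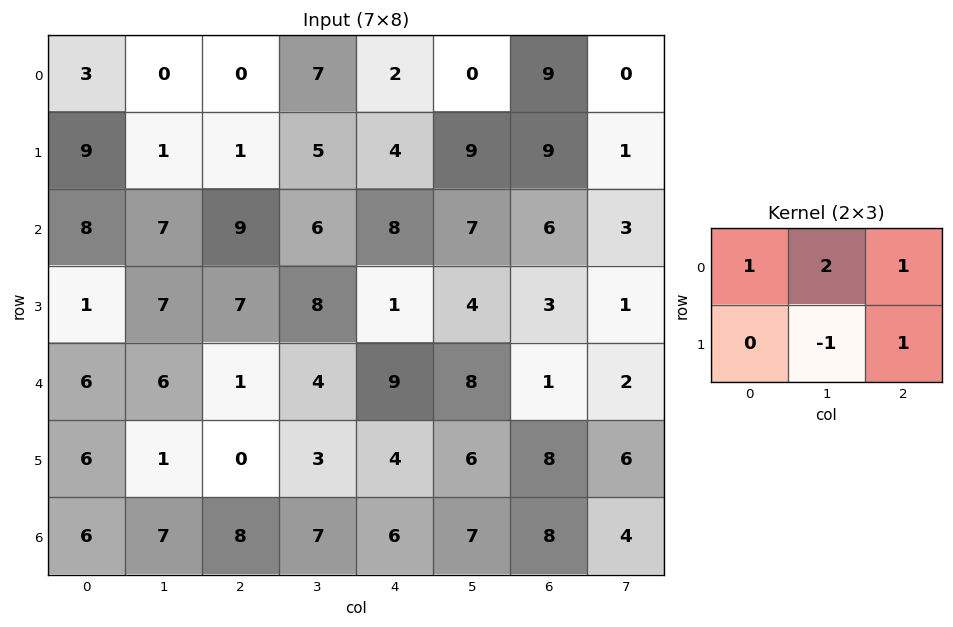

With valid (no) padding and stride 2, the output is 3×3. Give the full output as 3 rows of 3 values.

Output[0,0]: The receptive field on the input at this output position is [3 0 0 / 9 1 1]. Elementwise product with the kernel and sum: 3·1 + 0·2 + 0·1 + 1·-1 + 1·1.
Output[0,1]: The receptive field on the input at this output position is [0 7 2 / 1 5 4]. Elementwise product with the kernel and sum: 0·1 + 7·2 + 2·1 + 5·-1 + 4·1.

3 15 11
31 22 27
18 19 28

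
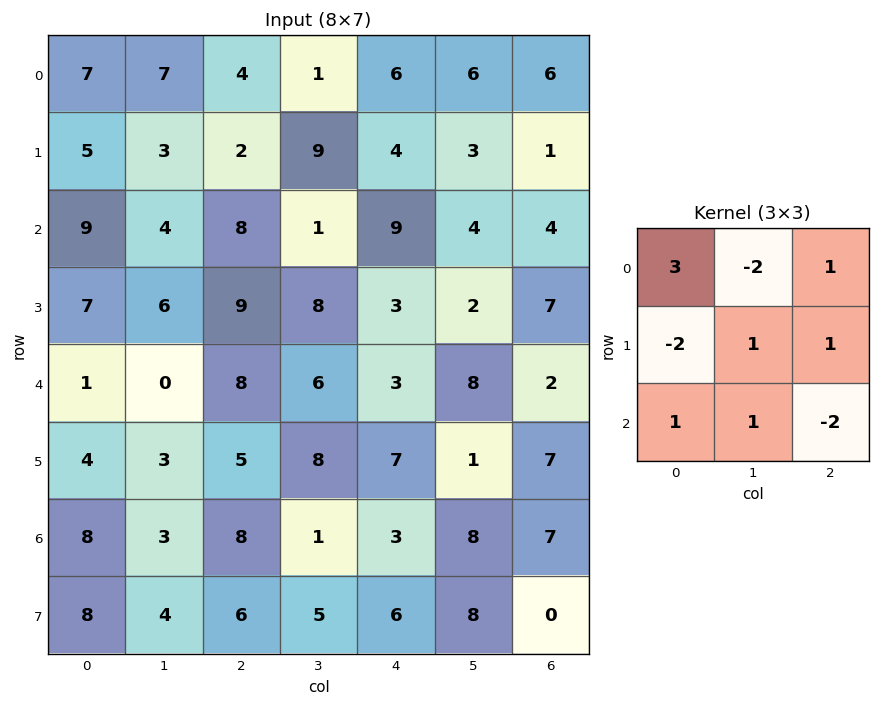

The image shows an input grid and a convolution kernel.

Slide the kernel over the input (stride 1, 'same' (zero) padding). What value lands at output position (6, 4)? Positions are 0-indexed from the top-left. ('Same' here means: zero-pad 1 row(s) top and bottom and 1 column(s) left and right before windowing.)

The receptive field on the zero-padded input at this output position is [8 7 1 / 1 3 8 / 5 6 8]. Elementwise product with the kernel and sum: 8·3 + 7·-2 + 1·1 + 1·-2 + 3·1 + 8·1 + 5·1 + 6·1 + 8·-2.

15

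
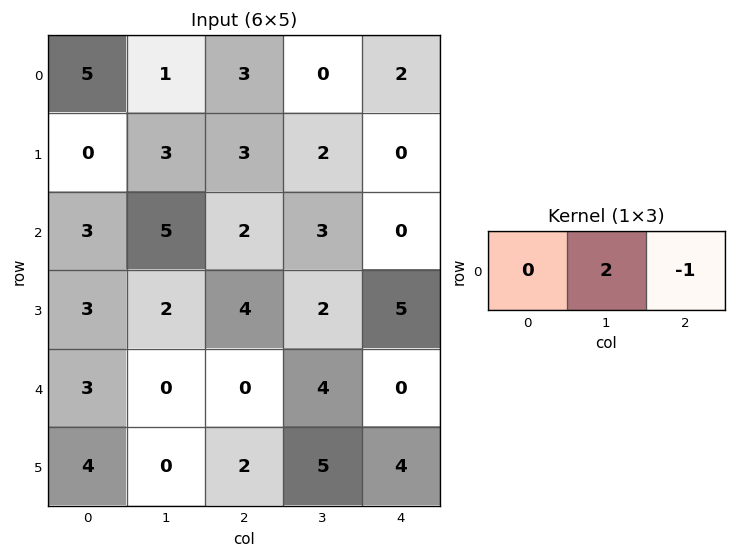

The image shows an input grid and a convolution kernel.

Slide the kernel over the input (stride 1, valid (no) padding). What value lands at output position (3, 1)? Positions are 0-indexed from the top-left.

6

The receptive field on the input at this output position is [2 4 2]. Elementwise product with the kernel and sum: 4·2 + 2·-1.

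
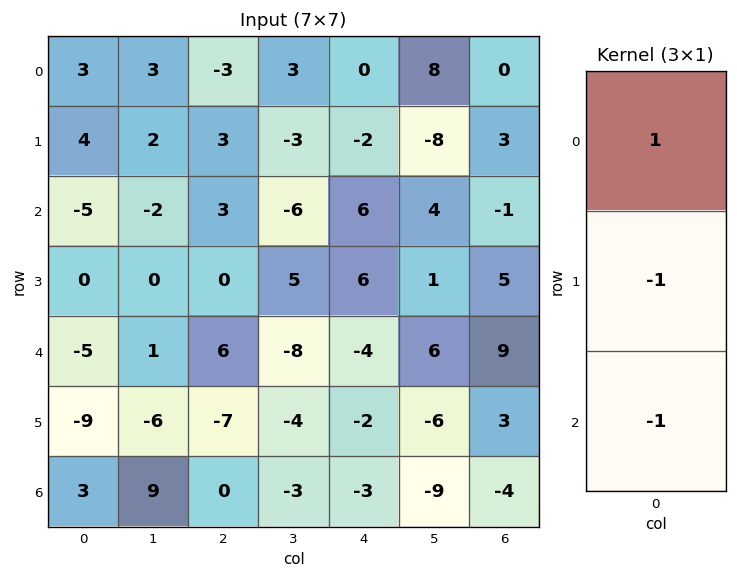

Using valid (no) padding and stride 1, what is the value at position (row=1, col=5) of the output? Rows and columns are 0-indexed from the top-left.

-13

The receptive field on the input at this output position is [-8 / 4 / 1]. Elementwise product with the kernel and sum: -8·1 + 4·-1 + 1·-1.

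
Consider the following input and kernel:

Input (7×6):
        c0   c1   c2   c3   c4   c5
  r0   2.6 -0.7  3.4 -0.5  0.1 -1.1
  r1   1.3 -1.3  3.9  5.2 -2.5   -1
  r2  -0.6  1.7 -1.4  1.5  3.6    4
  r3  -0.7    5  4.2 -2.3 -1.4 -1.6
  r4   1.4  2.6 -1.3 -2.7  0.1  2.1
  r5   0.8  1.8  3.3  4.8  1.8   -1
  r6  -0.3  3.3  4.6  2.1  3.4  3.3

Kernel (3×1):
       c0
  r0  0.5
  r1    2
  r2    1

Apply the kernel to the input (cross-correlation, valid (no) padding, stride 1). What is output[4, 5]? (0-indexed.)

The receptive field on the input at this output position is [2.1 / -1 / 3.3]. Elementwise product with the kernel and sum: 2.1·0.5 + -1·2 + 3.3·1.

2.35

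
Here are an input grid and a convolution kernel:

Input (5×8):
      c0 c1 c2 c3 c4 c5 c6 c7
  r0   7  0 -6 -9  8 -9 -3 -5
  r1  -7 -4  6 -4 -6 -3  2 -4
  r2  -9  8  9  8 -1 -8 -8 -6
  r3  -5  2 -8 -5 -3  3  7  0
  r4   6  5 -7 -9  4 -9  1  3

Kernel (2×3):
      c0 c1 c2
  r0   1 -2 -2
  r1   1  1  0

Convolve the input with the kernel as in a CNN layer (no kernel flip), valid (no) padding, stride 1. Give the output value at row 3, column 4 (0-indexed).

-28

The receptive field on the input at this output position is [-3 3 7 / 4 -9 1]. Elementwise product with the kernel and sum: -3·1 + 3·-2 + 7·-2 + 4·1 + -9·1.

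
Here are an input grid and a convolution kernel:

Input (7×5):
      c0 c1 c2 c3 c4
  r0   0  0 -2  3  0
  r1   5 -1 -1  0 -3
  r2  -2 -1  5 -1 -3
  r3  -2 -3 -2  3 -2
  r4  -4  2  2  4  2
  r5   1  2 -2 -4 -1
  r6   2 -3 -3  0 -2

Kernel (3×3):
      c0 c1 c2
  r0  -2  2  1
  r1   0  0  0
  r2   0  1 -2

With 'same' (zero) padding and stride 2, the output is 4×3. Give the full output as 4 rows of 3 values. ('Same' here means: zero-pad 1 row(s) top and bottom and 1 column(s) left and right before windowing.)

Output[0,0]: The receptive field on the zero-padded input at this output position is [0 0 0 / 0 0 0 / 0 5 -1]. Elementwise product with the kernel and sum: 0·-2 + 0·2 + 0·1 + 5·1 + -1·-2.

7 -1 -3
13 -8 -8
-10 11 -11
4 -12 6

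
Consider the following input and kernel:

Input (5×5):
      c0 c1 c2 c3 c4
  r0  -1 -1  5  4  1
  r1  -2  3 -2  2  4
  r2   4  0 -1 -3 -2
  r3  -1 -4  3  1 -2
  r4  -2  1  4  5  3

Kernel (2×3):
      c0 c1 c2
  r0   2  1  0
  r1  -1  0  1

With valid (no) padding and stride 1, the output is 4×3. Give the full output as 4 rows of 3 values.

-3 2 20
-6 1 -3
12 4 -10
0 -1 6

Output[0,0]: The receptive field on the input at this output position is [-1 -1 5 / -2 3 -2]. Elementwise product with the kernel and sum: -1·2 + -1·1 + -2·-1 + -2·1.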